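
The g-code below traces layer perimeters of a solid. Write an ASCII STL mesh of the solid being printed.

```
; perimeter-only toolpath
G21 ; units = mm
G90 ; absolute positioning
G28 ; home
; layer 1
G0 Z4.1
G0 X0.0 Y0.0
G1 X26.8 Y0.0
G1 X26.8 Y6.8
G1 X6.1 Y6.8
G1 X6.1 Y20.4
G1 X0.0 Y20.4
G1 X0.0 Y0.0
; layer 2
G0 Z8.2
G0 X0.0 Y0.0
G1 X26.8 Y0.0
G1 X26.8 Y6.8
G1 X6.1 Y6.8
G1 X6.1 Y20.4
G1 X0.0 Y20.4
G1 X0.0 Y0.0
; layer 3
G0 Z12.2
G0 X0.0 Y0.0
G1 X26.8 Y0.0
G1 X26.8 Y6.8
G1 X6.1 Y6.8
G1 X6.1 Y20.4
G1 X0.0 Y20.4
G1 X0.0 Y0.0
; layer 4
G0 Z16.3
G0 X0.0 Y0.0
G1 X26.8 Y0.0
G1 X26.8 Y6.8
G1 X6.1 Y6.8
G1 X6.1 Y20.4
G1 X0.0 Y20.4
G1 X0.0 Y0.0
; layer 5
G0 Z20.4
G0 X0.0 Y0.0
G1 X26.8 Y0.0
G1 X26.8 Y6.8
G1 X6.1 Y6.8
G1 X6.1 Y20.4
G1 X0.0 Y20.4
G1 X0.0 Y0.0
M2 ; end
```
solid part
  facet normal 0.0000 0.0000 -1.0000
    outer loop
      vertex 26.8 6.8 0.0
      vertex 26.8 0.0 0.0
      vertex 0.0 0.0 0.0
    endloop
  endfacet
  facet normal 0.0000 0.0000 -1.0000
    outer loop
      vertex 6.1 6.8 0.0
      vertex 26.8 6.8 0.0
      vertex 0.0 0.0 0.0
    endloop
  endfacet
  facet normal 0.0000 0.0000 -1.0000
    outer loop
      vertex 6.1 20.4 0.0
      vertex 6.1 6.8 0.0
      vertex 0.0 0.0 0.0
    endloop
  endfacet
  facet normal 0.0000 0.0000 -1.0000
    outer loop
      vertex 0.0 20.4 0.0
      vertex 6.1 20.4 0.0
      vertex 0.0 0.0 0.0
    endloop
  endfacet
  facet normal 0.0000 0.0000 1.0000
    outer loop
      vertex 0.0 0.0 20.4
      vertex 26.8 0.0 20.4
      vertex 26.8 6.8 20.4
    endloop
  endfacet
  facet normal 0.0000 0.0000 1.0000
    outer loop
      vertex 0.0 0.0 20.4
      vertex 26.8 6.8 20.4
      vertex 6.1 6.8 20.4
    endloop
  endfacet
  facet normal 0.0000 0.0000 1.0000
    outer loop
      vertex 0.0 0.0 20.4
      vertex 6.1 6.8 20.4
      vertex 6.1 20.4 20.4
    endloop
  endfacet
  facet normal 0.0000 0.0000 1.0000
    outer loop
      vertex 0.0 0.0 20.4
      vertex 6.1 20.4 20.4
      vertex 0.0 20.4 20.4
    endloop
  endfacet
  facet normal 0.0000 -1.0000 0.0000
    outer loop
      vertex 0.0 0.0 0.0
      vertex 26.8 0.0 0.0
      vertex 26.8 0.0 20.4
    endloop
  endfacet
  facet normal 0.0000 -1.0000 0.0000
    outer loop
      vertex 0.0 0.0 0.0
      vertex 26.8 0.0 20.4
      vertex 0.0 0.0 20.4
    endloop
  endfacet
  facet normal 1.0000 0.0000 0.0000
    outer loop
      vertex 26.8 0.0 0.0
      vertex 26.8 6.8 0.0
      vertex 26.8 6.8 20.4
    endloop
  endfacet
  facet normal 1.0000 0.0000 0.0000
    outer loop
      vertex 26.8 0.0 0.0
      vertex 26.8 6.8 20.4
      vertex 26.8 0.0 20.4
    endloop
  endfacet
  facet normal 0.0000 1.0000 0.0000
    outer loop
      vertex 26.8 6.8 0.0
      vertex 6.1 6.8 0.0
      vertex 6.1 6.8 20.4
    endloop
  endfacet
  facet normal 0.0000 1.0000 0.0000
    outer loop
      vertex 26.8 6.8 0.0
      vertex 6.1 6.8 20.4
      vertex 26.8 6.8 20.4
    endloop
  endfacet
  facet normal 1.0000 0.0000 0.0000
    outer loop
      vertex 6.1 6.8 0.0
      vertex 6.1 20.4 0.0
      vertex 6.1 20.4 20.4
    endloop
  endfacet
  facet normal 1.0000 0.0000 0.0000
    outer loop
      vertex 6.1 6.8 0.0
      vertex 6.1 20.4 20.4
      vertex 6.1 6.8 20.4
    endloop
  endfacet
  facet normal 0.0000 1.0000 0.0000
    outer loop
      vertex 6.1 20.4 0.0
      vertex 0.0 20.4 0.0
      vertex 0.0 20.4 20.4
    endloop
  endfacet
  facet normal 0.0000 1.0000 0.0000
    outer loop
      vertex 6.1 20.4 0.0
      vertex 0.0 20.4 20.4
      vertex 6.1 20.4 20.4
    endloop
  endfacet
  facet normal -1.0000 0.0000 0.0000
    outer loop
      vertex 0.0 20.4 0.0
      vertex 0.0 0.0 0.0
      vertex 0.0 0.0 20.4
    endloop
  endfacet
  facet normal -1.0000 0.0000 0.0000
    outer loop
      vertex 0.0 20.4 0.0
      vertex 0.0 0.0 20.4
      vertex 0.0 20.4 20.4
    endloop
  endfacet
endsolid part

The G0 Z moves step by Δz≈4.1 mm. Every layer's G1 loop is the same polygon, so the solid is a straight extrusion of it from z=0 to z≈20.4. Closing with flat bottom and top caps and triangulating gives 20 facets — an L-shaped prism: outer 26.8 × 20.4 mm, arm thicknesses ≈ 6.8 mm (horizontal) and 6.1 mm (vertical), extruded 20.4 mm in z.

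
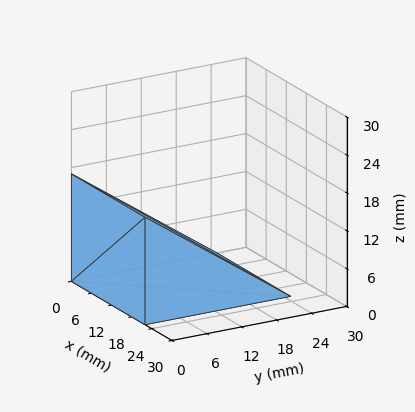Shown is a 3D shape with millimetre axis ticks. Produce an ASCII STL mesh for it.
Reading the render: the shape is a wedge (ramp): 22 × 25 mm base, rising to 17 mm along the y=0 edge and sloping linearly to z=0 at y=25 (dimensions read to the nearest mm from the axis ticks). For the STL, each face is triangulated and given an outward normal.

solid part
  facet normal 0.0000 0.0000 -1.0000
    outer loop
      vertex 22.00 25.00 0.00
      vertex 22.00 0.00 0.00
      vertex 0.00 0.00 0.00
    endloop
  endfacet
  facet normal 0.0000 0.0000 -1.0000
    outer loop
      vertex 0.00 25.00 0.00
      vertex 22.00 25.00 0.00
      vertex 0.00 0.00 0.00
    endloop
  endfacet
  facet normal 0.0000 -1.0000 0.0000
    outer loop
      vertex 0.00 0.00 0.00
      vertex 22.00 0.00 0.00
      vertex 22.00 0.00 17.00
    endloop
  endfacet
  facet normal 0.0000 -1.0000 0.0000
    outer loop
      vertex 0.00 0.00 0.00
      vertex 22.00 0.00 17.00
      vertex 0.00 0.00 17.00
    endloop
  endfacet
  facet normal 0.0000 0.5623 0.8269
    outer loop
      vertex 0.00 0.00 17.00
      vertex 22.00 0.00 17.00
      vertex 22.00 25.00 0.00
    endloop
  endfacet
  facet normal 0.0000 0.5623 0.8269
    outer loop
      vertex 0.00 0.00 17.00
      vertex 22.00 25.00 0.00
      vertex 0.00 25.00 0.00
    endloop
  endfacet
  facet normal -1.0000 0.0000 0.0000
    outer loop
      vertex 0.00 0.00 17.00
      vertex 0.00 25.00 0.00
      vertex 0.00 0.00 0.00
    endloop
  endfacet
  facet normal 1.0000 0.0000 0.0000
    outer loop
      vertex 22.00 0.00 0.00
      vertex 22.00 25.00 0.00
      vertex 22.00 0.00 17.00
    endloop
  endfacet
endsolid part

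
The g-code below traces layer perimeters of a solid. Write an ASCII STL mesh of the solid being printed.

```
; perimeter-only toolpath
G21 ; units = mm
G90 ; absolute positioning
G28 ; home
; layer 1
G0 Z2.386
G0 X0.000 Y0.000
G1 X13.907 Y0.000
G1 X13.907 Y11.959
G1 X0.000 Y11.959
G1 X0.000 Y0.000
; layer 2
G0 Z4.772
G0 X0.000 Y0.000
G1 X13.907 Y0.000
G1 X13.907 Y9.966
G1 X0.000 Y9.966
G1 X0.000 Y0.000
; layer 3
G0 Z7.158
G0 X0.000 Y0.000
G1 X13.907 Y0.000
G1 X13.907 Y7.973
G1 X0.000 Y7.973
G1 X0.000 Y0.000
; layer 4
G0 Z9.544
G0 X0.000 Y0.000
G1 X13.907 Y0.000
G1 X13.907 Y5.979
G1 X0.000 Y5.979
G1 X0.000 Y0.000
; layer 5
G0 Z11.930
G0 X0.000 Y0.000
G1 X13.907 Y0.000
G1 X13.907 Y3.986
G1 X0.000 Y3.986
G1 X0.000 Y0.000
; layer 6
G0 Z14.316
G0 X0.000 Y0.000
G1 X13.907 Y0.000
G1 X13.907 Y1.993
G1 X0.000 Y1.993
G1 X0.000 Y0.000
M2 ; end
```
solid part
  facet normal 0.0000 0.0000 -1.0000
    outer loop
      vertex 13.907 13.952 0.000
      vertex 13.907 0.000 0.000
      vertex 0.000 0.000 0.000
    endloop
  endfacet
  facet normal 0.0000 0.0000 -1.0000
    outer loop
      vertex 0.000 13.952 0.000
      vertex 13.907 13.952 0.000
      vertex 0.000 0.000 0.000
    endloop
  endfacet
  facet normal 0.0000 -1.0000 0.0000
    outer loop
      vertex 0.000 0.000 0.000
      vertex 13.907 0.000 0.000
      vertex 13.907 0.000 16.702
    endloop
  endfacet
  facet normal 0.0000 -1.0000 0.0000
    outer loop
      vertex 0.000 0.000 0.000
      vertex 13.907 0.000 16.702
      vertex 0.000 0.000 16.702
    endloop
  endfacet
  facet normal 0.0000 0.7675 0.6411
    outer loop
      vertex 0.000 0.000 16.702
      vertex 13.907 0.000 16.702
      vertex 13.907 13.952 0.000
    endloop
  endfacet
  facet normal 0.0000 0.7675 0.6411
    outer loop
      vertex 0.000 0.000 16.702
      vertex 13.907 13.952 0.000
      vertex 0.000 13.952 0.000
    endloop
  endfacet
  facet normal -1.0000 0.0000 0.0000
    outer loop
      vertex 0.000 0.000 16.702
      vertex 0.000 13.952 0.000
      vertex 0.000 0.000 0.000
    endloop
  endfacet
  facet normal 1.0000 0.0000 0.0000
    outer loop
      vertex 13.907 0.000 0.000
      vertex 13.907 13.952 0.000
      vertex 13.907 0.000 16.702
    endloop
  endfacet
endsolid part

The G0 Z moves step by Δz≈2.386 mm. The G1 loops shrink linearly with z, so the solid tapers from its base footprint up to z≈16.7. Closing with a flat bottom cap and the tapered top and triangulating gives 8 facets — a wedge (ramp): 13.9 × 14 mm base, rising to 16.7 mm along the y=0 edge and sloping linearly to z=0 at y=14.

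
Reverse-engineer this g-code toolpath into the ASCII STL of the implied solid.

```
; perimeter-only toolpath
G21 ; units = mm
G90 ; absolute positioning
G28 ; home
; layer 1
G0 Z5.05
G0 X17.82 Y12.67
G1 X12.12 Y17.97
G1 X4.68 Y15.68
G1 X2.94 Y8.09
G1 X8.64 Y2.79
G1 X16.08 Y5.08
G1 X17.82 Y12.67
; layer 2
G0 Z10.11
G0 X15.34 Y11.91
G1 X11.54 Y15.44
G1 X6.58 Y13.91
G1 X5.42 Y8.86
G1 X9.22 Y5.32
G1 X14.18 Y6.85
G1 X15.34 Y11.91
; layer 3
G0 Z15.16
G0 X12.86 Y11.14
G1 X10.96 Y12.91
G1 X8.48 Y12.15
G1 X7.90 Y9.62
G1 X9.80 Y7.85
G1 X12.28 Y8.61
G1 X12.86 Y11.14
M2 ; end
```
solid part
  facet normal 0.0000 0.0000 -1.0000
    outer loop
      vertex 2.78 17.45 0.00
      vertex 12.70 20.50 0.00
      vertex 20.30 13.43 0.00
    endloop
  endfacet
  facet normal 0.0000 0.0000 -1.0000
    outer loop
      vertex 0.46 7.33 0.00
      vertex 2.78 17.45 0.00
      vertex 20.30 13.43 0.00
    endloop
  endfacet
  facet normal 0.0000 0.0000 -1.0000
    outer loop
      vertex 8.06 0.26 0.00
      vertex 0.46 7.33 0.00
      vertex 20.30 13.43 0.00
    endloop
  endfacet
  facet normal 0.0000 0.0000 -1.0000
    outer loop
      vertex 17.98 3.31 0.00
      vertex 8.06 0.26 0.00
      vertex 20.30 13.43 0.00
    endloop
  endfacet
  facet normal 0.6223 0.6690 0.4064
    outer loop
      vertex 20.30 13.43 0.00
      vertex 12.70 20.50 0.00
      vertex 10.38 10.38 20.21
    endloop
  endfacet
  facet normal -0.2685 0.8733 0.4065
    outer loop
      vertex 12.70 20.50 0.00
      vertex 2.78 17.45 0.00
      vertex 10.38 10.38 20.21
    endloop
  endfacet
  facet normal -0.8906 0.2042 0.4063
    outer loop
      vertex 2.78 17.45 0.00
      vertex 0.46 7.33 0.00
      vertex 10.38 10.38 20.21
    endloop
  endfacet
  facet normal -0.6223 -0.6690 0.4064
    outer loop
      vertex 0.46 7.33 0.00
      vertex 8.06 0.26 0.00
      vertex 10.38 10.38 20.21
    endloop
  endfacet
  facet normal 0.2685 -0.8733 0.4065
    outer loop
      vertex 8.06 0.26 0.00
      vertex 17.98 3.31 0.00
      vertex 10.38 10.38 20.21
    endloop
  endfacet
  facet normal 0.8906 -0.2042 0.4063
    outer loop
      vertex 17.98 3.31 0.00
      vertex 20.30 13.43 0.00
      vertex 10.38 10.38 20.21
    endloop
  endfacet
endsolid part

The G0 Z moves step by Δz≈5.05 mm. The G1 loops shrink linearly with z, so the solid tapers from its base footprint up to z≈20.2. Closing with a flat bottom cap and the tapered top and triangulating gives 10 facets — a regular 6-sided pyramid, base circumscribed radius ≈ 10.4 mm, apex at z ≈ 20.2 mm.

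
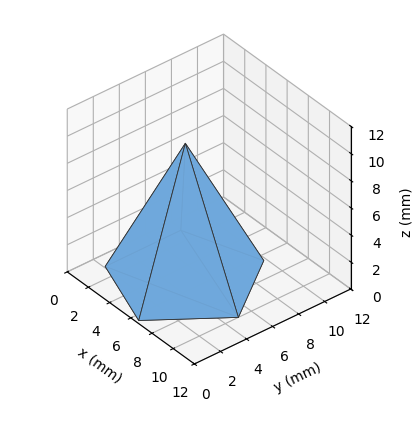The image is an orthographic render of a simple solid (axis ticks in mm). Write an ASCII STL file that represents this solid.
Reading the render: the shape is a regular 5-sided pyramid, base circumscribed radius ≈ 5 mm, apex at z ≈ 10 mm (dimensions read to the nearest mm from the axis ticks). For the STL, each face is triangulated and given an outward normal.

solid part
  facet normal 0.0000 0.0000 -1.0000
    outer loop
      vertex 1.0 7.9 0.0
      vertex 6.5 9.8 0.0
      vertex 10.0 5.0 0.0
    endloop
  endfacet
  facet normal 0.0000 0.0000 -1.0000
    outer loop
      vertex 1.0 2.1 0.0
      vertex 1.0 7.9 0.0
      vertex 10.0 5.0 0.0
    endloop
  endfacet
  facet normal 0.0000 0.0000 -1.0000
    outer loop
      vertex 6.5 0.2 0.0
      vertex 1.0 2.1 0.0
      vertex 10.0 5.0 0.0
    endloop
  endfacet
  facet normal 0.7492 0.5463 0.3746
    outer loop
      vertex 10.0 5.0 0.0
      vertex 6.5 9.8 0.0
      vertex 5.0 5.0 10.0
    endloop
  endfacet
  facet normal -0.3027 0.8762 0.3752
    outer loop
      vertex 6.5 9.8 0.0
      vertex 1.0 7.9 0.0
      vertex 5.0 5.0 10.0
    endloop
  endfacet
  facet normal -0.9285 0.0000 0.3714
    outer loop
      vertex 1.0 7.9 0.0
      vertex 1.0 2.1 0.0
      vertex 5.0 5.0 10.0
    endloop
  endfacet
  facet normal -0.3027 -0.8762 0.3752
    outer loop
      vertex 1.0 2.1 0.0
      vertex 6.5 0.2 0.0
      vertex 5.0 5.0 10.0
    endloop
  endfacet
  facet normal 0.7492 -0.5463 0.3746
    outer loop
      vertex 6.5 0.2 0.0
      vertex 10.0 5.0 0.0
      vertex 5.0 5.0 10.0
    endloop
  endfacet
endsolid part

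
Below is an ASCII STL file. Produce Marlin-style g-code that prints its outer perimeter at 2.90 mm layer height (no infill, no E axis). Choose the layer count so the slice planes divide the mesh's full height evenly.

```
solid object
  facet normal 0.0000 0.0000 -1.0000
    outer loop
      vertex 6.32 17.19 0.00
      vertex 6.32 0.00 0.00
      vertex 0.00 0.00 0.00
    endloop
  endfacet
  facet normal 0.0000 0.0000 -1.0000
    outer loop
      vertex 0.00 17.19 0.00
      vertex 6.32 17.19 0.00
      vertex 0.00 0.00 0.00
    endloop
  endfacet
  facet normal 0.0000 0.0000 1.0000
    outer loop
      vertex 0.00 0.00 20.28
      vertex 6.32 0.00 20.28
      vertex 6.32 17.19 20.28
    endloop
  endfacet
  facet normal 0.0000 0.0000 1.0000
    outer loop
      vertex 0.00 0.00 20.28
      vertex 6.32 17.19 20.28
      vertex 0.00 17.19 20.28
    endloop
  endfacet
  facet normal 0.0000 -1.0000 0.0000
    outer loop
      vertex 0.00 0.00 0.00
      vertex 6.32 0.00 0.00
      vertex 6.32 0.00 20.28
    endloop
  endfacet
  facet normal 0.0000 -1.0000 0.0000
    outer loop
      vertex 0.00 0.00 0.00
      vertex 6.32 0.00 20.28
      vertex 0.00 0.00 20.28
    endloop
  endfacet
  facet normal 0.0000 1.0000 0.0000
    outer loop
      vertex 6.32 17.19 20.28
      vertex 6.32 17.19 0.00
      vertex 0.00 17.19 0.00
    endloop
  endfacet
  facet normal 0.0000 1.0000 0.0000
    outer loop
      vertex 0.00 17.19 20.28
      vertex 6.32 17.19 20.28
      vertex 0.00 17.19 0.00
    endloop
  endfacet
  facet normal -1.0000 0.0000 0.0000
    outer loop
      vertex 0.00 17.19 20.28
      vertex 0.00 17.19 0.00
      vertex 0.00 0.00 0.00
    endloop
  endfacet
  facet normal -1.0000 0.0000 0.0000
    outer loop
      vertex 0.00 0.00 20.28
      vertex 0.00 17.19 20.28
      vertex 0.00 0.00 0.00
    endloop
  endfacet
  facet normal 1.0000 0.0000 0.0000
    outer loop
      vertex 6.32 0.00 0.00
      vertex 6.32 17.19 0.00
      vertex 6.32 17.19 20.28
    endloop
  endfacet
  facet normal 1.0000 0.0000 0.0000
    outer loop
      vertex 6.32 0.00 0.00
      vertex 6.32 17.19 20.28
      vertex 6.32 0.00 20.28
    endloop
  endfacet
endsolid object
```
; perimeter-only toolpath
G21 ; units = mm
G90 ; absolute positioning
G28 ; home
; layer 1
G0 Z2.90
G0 X0.00 Y0.00
G1 X6.32 Y0.00
G1 X6.32 Y17.19
G1 X0.00 Y17.19
G1 X0.00 Y0.00
; layer 2
G0 Z5.79
G0 X0.00 Y0.00
G1 X6.32 Y0.00
G1 X6.32 Y17.19
G1 X0.00 Y17.19
G1 X0.00 Y0.00
; layer 3
G0 Z8.69
G0 X0.00 Y0.00
G1 X6.32 Y0.00
G1 X6.32 Y17.19
G1 X0.00 Y17.19
G1 X0.00 Y0.00
; layer 4
G0 Z11.59
G0 X0.00 Y0.00
G1 X6.32 Y0.00
G1 X6.32 Y17.19
G1 X0.00 Y17.19
G1 X0.00 Y0.00
; layer 5
G0 Z14.49
G0 X0.00 Y0.00
G1 X6.32 Y0.00
G1 X6.32 Y17.19
G1 X0.00 Y17.19
G1 X0.00 Y0.00
; layer 6
G0 Z17.38
G0 X0.00 Y0.00
G1 X6.32 Y0.00
G1 X6.32 Y17.19
G1 X0.00 Y17.19
G1 X0.00 Y0.00
; layer 7
G0 Z20.28
G0 X0.00 Y0.00
G1 X6.32 Y0.00
G1 X6.32 Y17.19
G1 X0.00 Y17.19
G1 X0.00 Y0.00
M2 ; end

The solid is a rectangular box, roughly 6.32 × 17.2 mm footprint and 20.3 mm tall. Slicing at Δz = 2.90 mm — 7 equal slices spanning the solid's height, so layer i sits at z = i·h/7 — gives 7 non-empty perimeters. Each is a 4-segment closed polygon; G0 lifts to the layer z and rapids to the start vertex, then G1 traces the edges.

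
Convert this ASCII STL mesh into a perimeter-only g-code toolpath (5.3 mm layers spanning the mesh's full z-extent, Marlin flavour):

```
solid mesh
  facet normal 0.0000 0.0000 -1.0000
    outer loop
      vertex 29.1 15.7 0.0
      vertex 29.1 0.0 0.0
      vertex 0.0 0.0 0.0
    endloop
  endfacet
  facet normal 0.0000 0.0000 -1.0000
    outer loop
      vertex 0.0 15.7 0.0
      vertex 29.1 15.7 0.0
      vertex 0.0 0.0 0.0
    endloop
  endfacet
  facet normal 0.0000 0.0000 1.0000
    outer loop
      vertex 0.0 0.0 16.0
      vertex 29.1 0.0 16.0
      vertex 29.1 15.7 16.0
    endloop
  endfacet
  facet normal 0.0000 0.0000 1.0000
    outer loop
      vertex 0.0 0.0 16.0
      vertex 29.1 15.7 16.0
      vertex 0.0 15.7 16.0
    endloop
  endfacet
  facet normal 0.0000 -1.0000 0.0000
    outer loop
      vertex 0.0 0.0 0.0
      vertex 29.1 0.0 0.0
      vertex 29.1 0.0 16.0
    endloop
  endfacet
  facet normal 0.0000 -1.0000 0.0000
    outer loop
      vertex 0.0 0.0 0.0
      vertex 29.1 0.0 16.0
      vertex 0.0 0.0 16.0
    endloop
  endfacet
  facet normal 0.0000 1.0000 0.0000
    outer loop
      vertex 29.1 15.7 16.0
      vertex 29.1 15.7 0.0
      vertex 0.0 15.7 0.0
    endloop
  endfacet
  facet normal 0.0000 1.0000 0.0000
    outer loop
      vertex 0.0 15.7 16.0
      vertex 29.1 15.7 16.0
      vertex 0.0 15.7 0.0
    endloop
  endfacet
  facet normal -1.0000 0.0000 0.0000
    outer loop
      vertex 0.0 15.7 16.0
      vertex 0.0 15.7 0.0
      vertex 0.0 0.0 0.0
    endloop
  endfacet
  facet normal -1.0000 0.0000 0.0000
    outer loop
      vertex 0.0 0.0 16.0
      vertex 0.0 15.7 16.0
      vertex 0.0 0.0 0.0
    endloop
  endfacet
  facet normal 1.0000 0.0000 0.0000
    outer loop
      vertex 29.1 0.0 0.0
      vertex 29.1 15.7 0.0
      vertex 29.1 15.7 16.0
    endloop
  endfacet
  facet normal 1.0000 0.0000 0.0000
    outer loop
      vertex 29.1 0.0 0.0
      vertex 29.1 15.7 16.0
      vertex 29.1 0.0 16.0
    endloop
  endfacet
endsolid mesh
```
; perimeter-only toolpath
G21 ; units = mm
G90 ; absolute positioning
G28 ; home
; layer 1
G0 Z5.3
G0 X0.0 Y0.0
G1 X29.1 Y0.0
G1 X29.1 Y15.7
G1 X0.0 Y15.7
G1 X0.0 Y0.0
; layer 2
G0 Z10.7
G0 X0.0 Y0.0
G1 X29.1 Y0.0
G1 X29.1 Y15.7
G1 X0.0 Y15.7
G1 X0.0 Y0.0
; layer 3
G0 Z16.0
G0 X0.0 Y0.0
G1 X29.1 Y0.0
G1 X29.1 Y15.7
G1 X0.0 Y15.7
G1 X0.0 Y0.0
M2 ; end

The solid is a rectangular box, roughly 29.1 × 15.7 mm footprint and 16 mm tall. Slicing at Δz = 5.3 mm — 3 equal slices spanning the solid's height, so layer i sits at z = i·h/3 — gives 3 non-empty perimeters. Each is a 4-segment closed polygon; G0 lifts to the layer z and rapids to the start vertex, then G1 traces the edges.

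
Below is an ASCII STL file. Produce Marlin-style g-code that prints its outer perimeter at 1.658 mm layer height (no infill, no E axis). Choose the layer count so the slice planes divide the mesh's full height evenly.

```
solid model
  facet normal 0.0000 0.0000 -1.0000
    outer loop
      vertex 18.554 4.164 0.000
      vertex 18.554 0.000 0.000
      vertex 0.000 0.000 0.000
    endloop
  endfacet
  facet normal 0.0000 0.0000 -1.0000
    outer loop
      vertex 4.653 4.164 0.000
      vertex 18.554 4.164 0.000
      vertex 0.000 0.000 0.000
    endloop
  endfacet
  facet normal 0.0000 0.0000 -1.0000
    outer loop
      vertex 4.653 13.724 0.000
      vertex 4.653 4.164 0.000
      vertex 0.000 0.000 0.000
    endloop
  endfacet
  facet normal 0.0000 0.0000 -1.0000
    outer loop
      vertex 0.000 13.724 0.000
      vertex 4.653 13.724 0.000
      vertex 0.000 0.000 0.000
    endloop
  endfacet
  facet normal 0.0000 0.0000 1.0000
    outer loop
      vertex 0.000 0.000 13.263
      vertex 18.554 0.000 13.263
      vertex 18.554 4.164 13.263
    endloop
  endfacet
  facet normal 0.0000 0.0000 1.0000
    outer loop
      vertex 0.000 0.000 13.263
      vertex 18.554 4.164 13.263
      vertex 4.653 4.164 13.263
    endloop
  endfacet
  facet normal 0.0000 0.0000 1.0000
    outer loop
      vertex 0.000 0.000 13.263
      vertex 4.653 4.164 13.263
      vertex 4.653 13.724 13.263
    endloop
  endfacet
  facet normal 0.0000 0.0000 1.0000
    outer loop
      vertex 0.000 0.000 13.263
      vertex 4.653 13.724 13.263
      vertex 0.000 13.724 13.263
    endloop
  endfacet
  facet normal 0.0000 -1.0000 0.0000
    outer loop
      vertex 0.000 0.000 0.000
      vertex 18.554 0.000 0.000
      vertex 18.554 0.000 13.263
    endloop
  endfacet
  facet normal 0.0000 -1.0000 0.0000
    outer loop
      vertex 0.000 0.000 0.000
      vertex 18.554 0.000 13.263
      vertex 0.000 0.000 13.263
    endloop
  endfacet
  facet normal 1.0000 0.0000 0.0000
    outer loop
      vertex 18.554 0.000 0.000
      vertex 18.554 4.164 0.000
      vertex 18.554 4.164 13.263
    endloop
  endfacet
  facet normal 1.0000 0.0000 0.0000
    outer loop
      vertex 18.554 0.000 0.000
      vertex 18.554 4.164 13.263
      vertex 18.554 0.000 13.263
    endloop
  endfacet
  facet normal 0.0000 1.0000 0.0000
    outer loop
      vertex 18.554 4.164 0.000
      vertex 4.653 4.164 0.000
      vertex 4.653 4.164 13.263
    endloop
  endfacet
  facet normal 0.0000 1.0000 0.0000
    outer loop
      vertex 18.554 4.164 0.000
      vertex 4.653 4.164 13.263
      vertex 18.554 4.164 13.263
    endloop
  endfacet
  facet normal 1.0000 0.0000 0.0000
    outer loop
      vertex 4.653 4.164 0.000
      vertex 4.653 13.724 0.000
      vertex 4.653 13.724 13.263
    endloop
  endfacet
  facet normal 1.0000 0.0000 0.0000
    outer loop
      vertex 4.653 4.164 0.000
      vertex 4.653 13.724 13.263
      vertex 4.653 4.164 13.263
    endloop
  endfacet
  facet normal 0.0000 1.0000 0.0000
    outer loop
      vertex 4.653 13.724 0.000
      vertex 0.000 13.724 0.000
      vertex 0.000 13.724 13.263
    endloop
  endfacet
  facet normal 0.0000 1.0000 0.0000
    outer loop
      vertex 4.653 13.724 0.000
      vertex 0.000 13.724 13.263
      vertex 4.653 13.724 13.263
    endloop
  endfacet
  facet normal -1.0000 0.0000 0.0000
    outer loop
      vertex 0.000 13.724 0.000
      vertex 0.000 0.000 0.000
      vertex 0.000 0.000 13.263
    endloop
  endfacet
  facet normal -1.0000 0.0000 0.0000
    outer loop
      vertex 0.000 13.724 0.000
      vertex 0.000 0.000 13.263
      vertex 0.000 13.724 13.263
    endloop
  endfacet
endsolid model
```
; perimeter-only toolpath
G21 ; units = mm
G90 ; absolute positioning
G28 ; home
; layer 1
G0 Z1.658
G0 X0.000 Y0.000
G1 X18.554 Y0.000
G1 X18.554 Y4.164
G1 X4.653 Y4.164
G1 X4.653 Y13.724
G1 X0.000 Y13.724
G1 X0.000 Y0.000
; layer 2
G0 Z3.316
G0 X0.000 Y0.000
G1 X18.554 Y0.000
G1 X18.554 Y4.164
G1 X4.653 Y4.164
G1 X4.653 Y13.724
G1 X0.000 Y13.724
G1 X0.000 Y0.000
; layer 3
G0 Z4.974
G0 X0.000 Y0.000
G1 X18.554 Y0.000
G1 X18.554 Y4.164
G1 X4.653 Y4.164
G1 X4.653 Y13.724
G1 X0.000 Y13.724
G1 X0.000 Y0.000
; layer 4
G0 Z6.631
G0 X0.000 Y0.000
G1 X18.554 Y0.000
G1 X18.554 Y4.164
G1 X4.653 Y4.164
G1 X4.653 Y13.724
G1 X0.000 Y13.724
G1 X0.000 Y0.000
; layer 5
G0 Z8.289
G0 X0.000 Y0.000
G1 X18.554 Y0.000
G1 X18.554 Y4.164
G1 X4.653 Y4.164
G1 X4.653 Y13.724
G1 X0.000 Y13.724
G1 X0.000 Y0.000
; layer 6
G0 Z9.947
G0 X0.000 Y0.000
G1 X18.554 Y0.000
G1 X18.554 Y4.164
G1 X4.653 Y4.164
G1 X4.653 Y13.724
G1 X0.000 Y13.724
G1 X0.000 Y0.000
; layer 7
G0 Z11.605
G0 X0.000 Y0.000
G1 X18.554 Y0.000
G1 X18.554 Y4.164
G1 X4.653 Y4.164
G1 X4.653 Y13.724
G1 X0.000 Y13.724
G1 X0.000 Y0.000
; layer 8
G0 Z13.263
G0 X0.000 Y0.000
G1 X18.554 Y0.000
G1 X18.554 Y4.164
G1 X4.653 Y4.164
G1 X4.653 Y13.724
G1 X0.000 Y13.724
G1 X0.000 Y0.000
M2 ; end

The solid is an L-shaped prism: outer 18.6 × 13.7 mm, arm thicknesses ≈ 4.16 mm (horizontal) and 4.65 mm (vertical), extruded 13.3 mm in z. Slicing at Δz = 1.658 mm — 8 equal slices spanning the solid's height, so layer i sits at z = i·h/8 — gives 8 non-empty perimeters. Each is a 6-segment closed polygon; G0 lifts to the layer z and rapids to the start vertex, then G1 traces the edges.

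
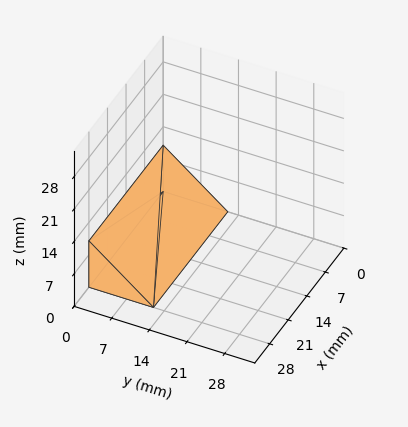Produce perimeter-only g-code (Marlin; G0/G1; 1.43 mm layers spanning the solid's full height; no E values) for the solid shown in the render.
Reading the render: the shape is a wedge (ramp): 28 × 12 mm base, rising to 10 mm along the y=0 edge and sloping linearly to z=0 at y=12 (dimensions read to the nearest mm from the axis ticks). For the g-code, the solid's height is divided into equal slices at the stated Δz and each level perimeter traced with G1 moves after a G0 lift.

; perimeter-only toolpath
G21 ; units = mm
G90 ; absolute positioning
G28 ; home
; layer 1
G0 Z1.43
G0 X0.00 Y0.00
G1 X28.00 Y0.00
G1 X28.00 Y10.29
G1 X0.00 Y10.29
G1 X0.00 Y0.00
; layer 2
G0 Z2.86
G0 X0.00 Y0.00
G1 X28.00 Y0.00
G1 X28.00 Y8.57
G1 X0.00 Y8.57
G1 X0.00 Y0.00
; layer 3
G0 Z4.29
G0 X0.00 Y0.00
G1 X28.00 Y0.00
G1 X28.00 Y6.86
G1 X0.00 Y6.86
G1 X0.00 Y0.00
; layer 4
G0 Z5.71
G0 X0.00 Y0.00
G1 X28.00 Y0.00
G1 X28.00 Y5.14
G1 X0.00 Y5.14
G1 X0.00 Y0.00
; layer 5
G0 Z7.14
G0 X0.00 Y0.00
G1 X28.00 Y0.00
G1 X28.00 Y3.43
G1 X0.00 Y3.43
G1 X0.00 Y0.00
; layer 6
G0 Z8.57
G0 X0.00 Y0.00
G1 X28.00 Y0.00
G1 X28.00 Y1.71
G1 X0.00 Y1.71
G1 X0.00 Y0.00
M2 ; end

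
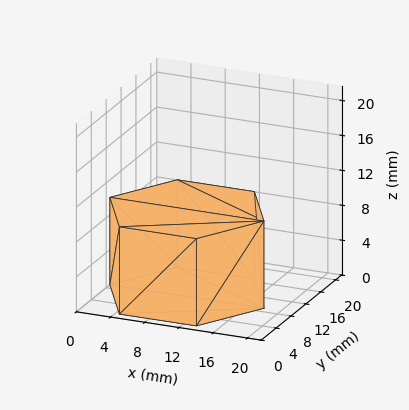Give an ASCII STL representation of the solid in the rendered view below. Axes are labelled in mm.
Reading the render: the shape is a regular 6-sided prism (a cylinder approximated with 6 flat sides), circumscribed radius ≈ 9 mm, height ≈ 10 mm (dimensions read to the nearest mm from the axis ticks). For the STL, each face is triangulated and given an outward normal.

solid part
  facet normal 0.0000 0.0000 -1.0000
    outer loop
      vertex 4.50 16.79 0.00
      vertex 13.50 16.79 0.00
      vertex 18.00 9.00 0.00
    endloop
  endfacet
  facet normal 0.0000 0.0000 -1.0000
    outer loop
      vertex 0.00 9.00 0.00
      vertex 4.50 16.79 0.00
      vertex 18.00 9.00 0.00
    endloop
  endfacet
  facet normal 0.0000 0.0000 -1.0000
    outer loop
      vertex 4.50 1.21 0.00
      vertex 0.00 9.00 0.00
      vertex 18.00 9.00 0.00
    endloop
  endfacet
  facet normal 0.0000 0.0000 -1.0000
    outer loop
      vertex 13.50 1.21 0.00
      vertex 4.50 1.21 0.00
      vertex 18.00 9.00 0.00
    endloop
  endfacet
  facet normal 0.0000 0.0000 1.0000
    outer loop
      vertex 18.00 9.00 10.00
      vertex 13.50 16.79 10.00
      vertex 4.50 16.79 10.00
    endloop
  endfacet
  facet normal 0.0000 0.0000 1.0000
    outer loop
      vertex 18.00 9.00 10.00
      vertex 4.50 16.79 10.00
      vertex 0.00 9.00 10.00
    endloop
  endfacet
  facet normal 0.0000 0.0000 1.0000
    outer loop
      vertex 18.00 9.00 10.00
      vertex 0.00 9.00 10.00
      vertex 4.50 1.21 10.00
    endloop
  endfacet
  facet normal 0.0000 0.0000 1.0000
    outer loop
      vertex 18.00 9.00 10.00
      vertex 4.50 1.21 10.00
      vertex 13.50 1.21 10.00
    endloop
  endfacet
  facet normal 0.8659 0.5002 0.0000
    outer loop
      vertex 18.00 9.00 0.00
      vertex 13.50 16.79 0.00
      vertex 13.50 16.79 10.00
    endloop
  endfacet
  facet normal 0.8659 0.5002 0.0000
    outer loop
      vertex 18.00 9.00 0.00
      vertex 13.50 16.79 10.00
      vertex 18.00 9.00 10.00
    endloop
  endfacet
  facet normal 0.0000 1.0000 0.0000
    outer loop
      vertex 13.50 16.79 0.00
      vertex 4.50 16.79 0.00
      vertex 4.50 16.79 10.00
    endloop
  endfacet
  facet normal 0.0000 1.0000 0.0000
    outer loop
      vertex 13.50 16.79 0.00
      vertex 4.50 16.79 10.00
      vertex 13.50 16.79 10.00
    endloop
  endfacet
  facet normal -0.8659 0.5002 0.0000
    outer loop
      vertex 4.50 16.79 0.00
      vertex 0.00 9.00 0.00
      vertex 0.00 9.00 10.00
    endloop
  endfacet
  facet normal -0.8659 0.5002 0.0000
    outer loop
      vertex 4.50 16.79 0.00
      vertex 0.00 9.00 10.00
      vertex 4.50 16.79 10.00
    endloop
  endfacet
  facet normal -0.8659 -0.5002 0.0000
    outer loop
      vertex 0.00 9.00 0.00
      vertex 4.50 1.21 0.00
      vertex 4.50 1.21 10.00
    endloop
  endfacet
  facet normal -0.8659 -0.5002 0.0000
    outer loop
      vertex 0.00 9.00 0.00
      vertex 4.50 1.21 10.00
      vertex 0.00 9.00 10.00
    endloop
  endfacet
  facet normal 0.0000 -1.0000 0.0000
    outer loop
      vertex 4.50 1.21 0.00
      vertex 13.50 1.21 0.00
      vertex 13.50 1.21 10.00
    endloop
  endfacet
  facet normal 0.0000 -1.0000 0.0000
    outer loop
      vertex 4.50 1.21 0.00
      vertex 13.50 1.21 10.00
      vertex 4.50 1.21 10.00
    endloop
  endfacet
  facet normal 0.8659 -0.5002 0.0000
    outer loop
      vertex 13.50 1.21 0.00
      vertex 18.00 9.00 0.00
      vertex 18.00 9.00 10.00
    endloop
  endfacet
  facet normal 0.8659 -0.5002 0.0000
    outer loop
      vertex 13.50 1.21 0.00
      vertex 18.00 9.00 10.00
      vertex 13.50 1.21 10.00
    endloop
  endfacet
endsolid part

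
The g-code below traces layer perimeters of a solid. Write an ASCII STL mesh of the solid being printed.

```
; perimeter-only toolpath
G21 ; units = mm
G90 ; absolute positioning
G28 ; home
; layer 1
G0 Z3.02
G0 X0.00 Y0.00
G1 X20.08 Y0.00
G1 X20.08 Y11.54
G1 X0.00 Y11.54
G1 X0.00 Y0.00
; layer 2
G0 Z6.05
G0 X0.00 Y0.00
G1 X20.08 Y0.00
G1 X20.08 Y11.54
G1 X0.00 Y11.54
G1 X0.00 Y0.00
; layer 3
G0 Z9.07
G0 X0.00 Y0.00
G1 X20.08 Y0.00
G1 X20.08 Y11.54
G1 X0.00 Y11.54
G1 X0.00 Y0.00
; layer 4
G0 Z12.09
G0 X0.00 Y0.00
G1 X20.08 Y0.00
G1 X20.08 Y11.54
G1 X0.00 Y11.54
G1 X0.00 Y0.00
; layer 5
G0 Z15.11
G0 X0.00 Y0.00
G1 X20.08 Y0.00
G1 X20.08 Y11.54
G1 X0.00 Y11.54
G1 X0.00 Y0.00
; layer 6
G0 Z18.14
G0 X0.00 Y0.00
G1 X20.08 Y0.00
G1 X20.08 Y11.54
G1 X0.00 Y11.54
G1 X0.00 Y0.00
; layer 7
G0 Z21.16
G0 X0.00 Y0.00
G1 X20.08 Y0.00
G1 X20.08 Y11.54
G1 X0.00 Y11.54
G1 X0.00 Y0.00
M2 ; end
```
solid part
  facet normal 0.0000 0.0000 -1.0000
    outer loop
      vertex 20.08 11.54 0.00
      vertex 20.08 0.00 0.00
      vertex 0.00 0.00 0.00
    endloop
  endfacet
  facet normal 0.0000 0.0000 -1.0000
    outer loop
      vertex 0.00 11.54 0.00
      vertex 20.08 11.54 0.00
      vertex 0.00 0.00 0.00
    endloop
  endfacet
  facet normal 0.0000 0.0000 1.0000
    outer loop
      vertex 0.00 0.00 21.16
      vertex 20.08 0.00 21.16
      vertex 20.08 11.54 21.16
    endloop
  endfacet
  facet normal 0.0000 0.0000 1.0000
    outer loop
      vertex 0.00 0.00 21.16
      vertex 20.08 11.54 21.16
      vertex 0.00 11.54 21.16
    endloop
  endfacet
  facet normal 0.0000 -1.0000 0.0000
    outer loop
      vertex 0.00 0.00 0.00
      vertex 20.08 0.00 0.00
      vertex 20.08 0.00 21.16
    endloop
  endfacet
  facet normal 0.0000 -1.0000 0.0000
    outer loop
      vertex 0.00 0.00 0.00
      vertex 20.08 0.00 21.16
      vertex 0.00 0.00 21.16
    endloop
  endfacet
  facet normal 0.0000 1.0000 0.0000
    outer loop
      vertex 20.08 11.54 21.16
      vertex 20.08 11.54 0.00
      vertex 0.00 11.54 0.00
    endloop
  endfacet
  facet normal 0.0000 1.0000 0.0000
    outer loop
      vertex 0.00 11.54 21.16
      vertex 20.08 11.54 21.16
      vertex 0.00 11.54 0.00
    endloop
  endfacet
  facet normal -1.0000 0.0000 0.0000
    outer loop
      vertex 0.00 11.54 21.16
      vertex 0.00 11.54 0.00
      vertex 0.00 0.00 0.00
    endloop
  endfacet
  facet normal -1.0000 0.0000 0.0000
    outer loop
      vertex 0.00 0.00 21.16
      vertex 0.00 11.54 21.16
      vertex 0.00 0.00 0.00
    endloop
  endfacet
  facet normal 1.0000 0.0000 0.0000
    outer loop
      vertex 20.08 0.00 0.00
      vertex 20.08 11.54 0.00
      vertex 20.08 11.54 21.16
    endloop
  endfacet
  facet normal 1.0000 0.0000 0.0000
    outer loop
      vertex 20.08 0.00 0.00
      vertex 20.08 11.54 21.16
      vertex 20.08 0.00 21.16
    endloop
  endfacet
endsolid part

The G0 Z moves step by Δz≈3.02 mm. Every layer's G1 loop is the same polygon, so the solid is a straight extrusion of it from z=0 to z≈21.2. Closing with flat bottom and top caps and triangulating gives 12 facets — a rectangular box, roughly 20.1 × 11.5 mm footprint and 21.2 mm tall.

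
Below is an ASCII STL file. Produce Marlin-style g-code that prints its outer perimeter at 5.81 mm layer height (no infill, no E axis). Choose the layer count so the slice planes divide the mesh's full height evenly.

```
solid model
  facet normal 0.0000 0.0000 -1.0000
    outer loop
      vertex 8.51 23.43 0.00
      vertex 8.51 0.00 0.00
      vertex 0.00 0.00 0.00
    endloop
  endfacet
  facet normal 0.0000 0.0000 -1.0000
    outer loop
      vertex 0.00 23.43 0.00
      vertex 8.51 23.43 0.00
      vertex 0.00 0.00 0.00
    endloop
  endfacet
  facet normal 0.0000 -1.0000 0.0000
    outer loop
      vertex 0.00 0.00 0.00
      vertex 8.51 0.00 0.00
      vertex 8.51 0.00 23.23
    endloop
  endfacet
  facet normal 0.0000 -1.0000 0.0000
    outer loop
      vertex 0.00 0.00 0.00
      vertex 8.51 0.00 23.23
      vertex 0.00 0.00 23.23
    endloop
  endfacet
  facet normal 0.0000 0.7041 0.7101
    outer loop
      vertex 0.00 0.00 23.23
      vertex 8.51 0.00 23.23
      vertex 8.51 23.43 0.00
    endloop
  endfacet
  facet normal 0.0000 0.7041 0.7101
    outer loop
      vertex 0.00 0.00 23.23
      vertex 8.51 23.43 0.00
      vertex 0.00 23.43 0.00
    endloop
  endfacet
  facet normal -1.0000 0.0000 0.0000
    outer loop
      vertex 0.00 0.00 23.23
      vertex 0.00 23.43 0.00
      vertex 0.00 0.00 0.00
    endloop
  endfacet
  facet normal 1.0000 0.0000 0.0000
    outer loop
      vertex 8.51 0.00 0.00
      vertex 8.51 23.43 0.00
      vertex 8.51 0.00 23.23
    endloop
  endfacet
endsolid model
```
; perimeter-only toolpath
G21 ; units = mm
G90 ; absolute positioning
G28 ; home
; layer 1
G0 Z5.81
G0 X0.00 Y0.00
G1 X8.51 Y0.00
G1 X8.51 Y17.57
G1 X0.00 Y17.57
G1 X0.00 Y0.00
; layer 2
G0 Z11.62
G0 X0.00 Y0.00
G1 X8.51 Y0.00
G1 X8.51 Y11.71
G1 X0.00 Y11.71
G1 X0.00 Y0.00
; layer 3
G0 Z17.42
G0 X0.00 Y0.00
G1 X8.51 Y0.00
G1 X8.51 Y5.86
G1 X0.00 Y5.86
G1 X0.00 Y0.00
M2 ; end

The solid is a wedge (ramp): 8.51 × 23.4 mm base, rising to 23.2 mm along the y=0 edge and sloping linearly to z=0 at y=23.4. Slicing at Δz = 5.81 mm — 4 equal slices spanning the solid's height, so layer i sits at z = i·h/4 — gives 3 non-empty perimeters. Each is a 4-segment closed polygon; G0 lifts to the layer z and rapids to the start vertex, then G1 traces the edges. The cross-section shrinks linearly with z (the slice at the apex is degenerate and omitted).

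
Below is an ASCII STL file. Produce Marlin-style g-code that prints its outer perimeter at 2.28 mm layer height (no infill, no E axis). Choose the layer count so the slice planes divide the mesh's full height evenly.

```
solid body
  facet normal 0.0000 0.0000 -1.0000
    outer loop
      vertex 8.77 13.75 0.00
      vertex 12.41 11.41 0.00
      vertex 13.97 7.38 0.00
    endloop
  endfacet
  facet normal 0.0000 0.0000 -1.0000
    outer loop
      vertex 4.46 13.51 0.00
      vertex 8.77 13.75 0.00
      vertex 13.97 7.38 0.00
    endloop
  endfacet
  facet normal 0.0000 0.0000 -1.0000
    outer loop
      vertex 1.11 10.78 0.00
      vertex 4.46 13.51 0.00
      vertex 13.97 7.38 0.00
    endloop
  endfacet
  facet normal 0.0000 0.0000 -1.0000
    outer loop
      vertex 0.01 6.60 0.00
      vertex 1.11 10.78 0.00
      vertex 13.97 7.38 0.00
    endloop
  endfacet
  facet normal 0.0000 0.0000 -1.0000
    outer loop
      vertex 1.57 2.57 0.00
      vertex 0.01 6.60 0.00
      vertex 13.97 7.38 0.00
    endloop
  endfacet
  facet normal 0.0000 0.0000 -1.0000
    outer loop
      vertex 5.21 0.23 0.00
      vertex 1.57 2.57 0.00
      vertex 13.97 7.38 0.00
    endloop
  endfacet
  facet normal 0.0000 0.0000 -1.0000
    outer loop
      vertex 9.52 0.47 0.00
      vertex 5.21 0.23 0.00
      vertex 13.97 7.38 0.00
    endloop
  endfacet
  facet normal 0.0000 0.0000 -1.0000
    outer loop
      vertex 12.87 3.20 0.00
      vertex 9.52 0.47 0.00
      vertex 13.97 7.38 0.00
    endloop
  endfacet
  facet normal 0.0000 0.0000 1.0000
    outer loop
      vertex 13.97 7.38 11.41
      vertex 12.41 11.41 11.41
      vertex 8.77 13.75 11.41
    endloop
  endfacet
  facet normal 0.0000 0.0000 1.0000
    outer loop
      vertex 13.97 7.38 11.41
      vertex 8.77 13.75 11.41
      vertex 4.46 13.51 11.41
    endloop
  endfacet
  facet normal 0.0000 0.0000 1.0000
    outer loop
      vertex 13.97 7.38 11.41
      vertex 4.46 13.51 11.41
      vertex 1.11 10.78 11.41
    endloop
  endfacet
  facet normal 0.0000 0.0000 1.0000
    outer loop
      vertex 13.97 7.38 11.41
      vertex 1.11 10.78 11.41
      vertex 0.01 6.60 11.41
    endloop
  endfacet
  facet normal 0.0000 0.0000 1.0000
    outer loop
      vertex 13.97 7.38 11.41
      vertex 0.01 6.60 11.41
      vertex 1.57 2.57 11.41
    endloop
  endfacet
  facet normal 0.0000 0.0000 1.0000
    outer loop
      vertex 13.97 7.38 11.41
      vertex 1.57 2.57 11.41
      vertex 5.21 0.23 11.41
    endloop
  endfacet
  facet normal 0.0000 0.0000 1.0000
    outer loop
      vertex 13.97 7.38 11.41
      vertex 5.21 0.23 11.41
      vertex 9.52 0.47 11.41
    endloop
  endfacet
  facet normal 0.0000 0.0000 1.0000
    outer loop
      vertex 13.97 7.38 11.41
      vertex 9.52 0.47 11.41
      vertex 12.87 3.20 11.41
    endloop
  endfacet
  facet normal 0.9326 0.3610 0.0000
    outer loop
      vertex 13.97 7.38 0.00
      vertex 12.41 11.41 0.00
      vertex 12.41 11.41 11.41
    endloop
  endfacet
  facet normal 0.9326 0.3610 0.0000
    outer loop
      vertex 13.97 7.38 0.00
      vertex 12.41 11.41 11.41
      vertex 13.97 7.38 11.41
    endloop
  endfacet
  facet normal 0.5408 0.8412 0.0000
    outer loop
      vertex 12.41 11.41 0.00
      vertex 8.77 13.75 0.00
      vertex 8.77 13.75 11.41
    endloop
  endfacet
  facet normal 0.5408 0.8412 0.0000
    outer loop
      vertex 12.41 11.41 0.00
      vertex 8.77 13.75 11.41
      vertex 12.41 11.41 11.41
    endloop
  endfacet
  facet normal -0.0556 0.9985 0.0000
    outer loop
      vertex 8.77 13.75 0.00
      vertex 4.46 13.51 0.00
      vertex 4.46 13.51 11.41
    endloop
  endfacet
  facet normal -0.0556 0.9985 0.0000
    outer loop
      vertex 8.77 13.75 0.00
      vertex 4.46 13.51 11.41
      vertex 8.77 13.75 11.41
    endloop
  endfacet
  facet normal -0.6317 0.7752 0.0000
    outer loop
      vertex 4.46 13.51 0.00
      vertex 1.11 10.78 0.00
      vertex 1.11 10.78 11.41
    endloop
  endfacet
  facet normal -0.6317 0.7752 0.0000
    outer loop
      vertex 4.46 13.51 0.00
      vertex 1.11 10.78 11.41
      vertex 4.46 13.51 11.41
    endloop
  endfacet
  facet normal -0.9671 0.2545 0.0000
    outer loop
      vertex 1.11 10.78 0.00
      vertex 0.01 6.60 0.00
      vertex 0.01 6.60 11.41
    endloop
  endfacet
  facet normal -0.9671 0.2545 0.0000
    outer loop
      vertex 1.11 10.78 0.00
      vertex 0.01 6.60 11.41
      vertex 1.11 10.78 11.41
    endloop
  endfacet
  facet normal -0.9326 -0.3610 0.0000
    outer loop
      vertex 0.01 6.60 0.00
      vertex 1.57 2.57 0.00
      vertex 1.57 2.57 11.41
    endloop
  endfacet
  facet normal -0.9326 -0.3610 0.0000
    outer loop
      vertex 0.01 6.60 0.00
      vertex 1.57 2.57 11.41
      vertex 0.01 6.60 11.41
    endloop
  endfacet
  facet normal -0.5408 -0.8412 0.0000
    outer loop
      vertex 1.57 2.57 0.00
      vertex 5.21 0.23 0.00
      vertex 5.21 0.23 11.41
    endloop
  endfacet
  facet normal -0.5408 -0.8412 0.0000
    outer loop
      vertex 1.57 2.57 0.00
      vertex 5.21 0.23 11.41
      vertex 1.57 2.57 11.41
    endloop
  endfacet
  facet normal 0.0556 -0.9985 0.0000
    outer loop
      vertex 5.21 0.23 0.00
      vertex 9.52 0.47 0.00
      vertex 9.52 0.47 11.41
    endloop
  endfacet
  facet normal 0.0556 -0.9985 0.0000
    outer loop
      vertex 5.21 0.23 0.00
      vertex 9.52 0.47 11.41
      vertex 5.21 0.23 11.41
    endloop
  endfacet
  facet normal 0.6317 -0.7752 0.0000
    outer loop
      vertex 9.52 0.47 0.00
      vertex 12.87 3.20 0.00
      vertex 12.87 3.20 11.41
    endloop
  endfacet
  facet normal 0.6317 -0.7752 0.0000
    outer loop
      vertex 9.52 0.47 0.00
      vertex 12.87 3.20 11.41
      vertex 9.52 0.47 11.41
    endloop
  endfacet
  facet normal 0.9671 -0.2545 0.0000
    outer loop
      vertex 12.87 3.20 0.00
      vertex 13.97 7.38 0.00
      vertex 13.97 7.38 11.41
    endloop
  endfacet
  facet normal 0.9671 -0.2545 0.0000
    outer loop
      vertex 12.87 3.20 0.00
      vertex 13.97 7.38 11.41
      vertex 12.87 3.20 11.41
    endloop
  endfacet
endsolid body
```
; perimeter-only toolpath
G21 ; units = mm
G90 ; absolute positioning
G28 ; home
; layer 1
G0 Z2.28
G0 X13.97 Y7.38
G1 X12.41 Y11.41
G1 X8.77 Y13.75
G1 X4.46 Y13.51
G1 X1.11 Y10.78
G1 X0.01 Y6.60
G1 X1.57 Y2.57
G1 X5.21 Y0.23
G1 X9.52 Y0.47
G1 X12.87 Y3.20
G1 X13.97 Y7.38
; layer 2
G0 Z4.56
G0 X13.97 Y7.38
G1 X12.41 Y11.41
G1 X8.77 Y13.75
G1 X4.46 Y13.51
G1 X1.11 Y10.78
G1 X0.01 Y6.60
G1 X1.57 Y2.57
G1 X5.21 Y0.23
G1 X9.52 Y0.47
G1 X12.87 Y3.20
G1 X13.97 Y7.38
; layer 3
G0 Z6.85
G0 X13.97 Y7.38
G1 X12.41 Y11.41
G1 X8.77 Y13.75
G1 X4.46 Y13.51
G1 X1.11 Y10.78
G1 X0.01 Y6.60
G1 X1.57 Y2.57
G1 X5.21 Y0.23
G1 X9.52 Y0.47
G1 X12.87 Y3.20
G1 X13.97 Y7.38
; layer 4
G0 Z9.13
G0 X13.97 Y7.38
G1 X12.41 Y11.41
G1 X8.77 Y13.75
G1 X4.46 Y13.51
G1 X1.11 Y10.78
G1 X0.01 Y6.60
G1 X1.57 Y2.57
G1 X5.21 Y0.23
G1 X9.52 Y0.47
G1 X12.87 Y3.20
G1 X13.97 Y7.38
; layer 5
G0 Z11.41
G0 X13.97 Y7.38
G1 X12.41 Y11.41
G1 X8.77 Y13.75
G1 X4.46 Y13.51
G1 X1.11 Y10.78
G1 X0.01 Y6.60
G1 X1.57 Y2.57
G1 X5.21 Y0.23
G1 X9.52 Y0.47
G1 X12.87 Y3.20
G1 X13.97 Y7.38
M2 ; end

The solid is a regular 10-sided prism (a cylinder approximated with 10 flat sides), circumscribed radius ≈ 6.99 mm, height ≈ 11.4 mm. Slicing at Δz = 2.28 mm — 5 equal slices spanning the solid's height, so layer i sits at z = i·h/5 — gives 5 non-empty perimeters. Each is a 10-segment closed polygon; G0 lifts to the layer z and rapids to the start vertex, then G1 traces the edges.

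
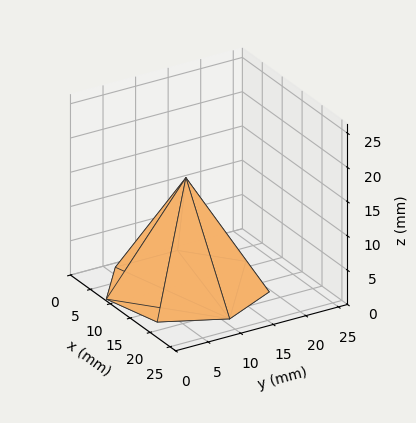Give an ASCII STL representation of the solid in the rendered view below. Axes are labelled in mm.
Reading the render: the shape is a regular 7-sided pyramid, base circumscribed radius ≈ 11 mm, apex at z ≈ 16 mm (dimensions read to the nearest mm from the axis ticks). For the STL, each face is triangulated and given an outward normal.

solid part
  facet normal 0.0000 0.0000 -1.0000
    outer loop
      vertex 8.552 21.724 0.000
      vertex 17.858 19.600 0.000
      vertex 22.000 11.000 0.000
    endloop
  endfacet
  facet normal 0.0000 0.0000 -1.0000
    outer loop
      vertex 1.089 15.773 0.000
      vertex 8.552 21.724 0.000
      vertex 22.000 11.000 0.000
    endloop
  endfacet
  facet normal 0.0000 0.0000 -1.0000
    outer loop
      vertex 1.089 6.227 0.000
      vertex 1.089 15.773 0.000
      vertex 22.000 11.000 0.000
    endloop
  endfacet
  facet normal 0.0000 0.0000 -1.0000
    outer loop
      vertex 8.552 0.276 0.000
      vertex 1.089 6.227 0.000
      vertex 22.000 11.000 0.000
    endloop
  endfacet
  facet normal 0.0000 0.0000 -1.0000
    outer loop
      vertex 17.858 2.400 0.000
      vertex 8.552 0.276 0.000
      vertex 22.000 11.000 0.000
    endloop
  endfacet
  facet normal 0.7659 0.3689 0.5266
    outer loop
      vertex 22.000 11.000 0.000
      vertex 17.858 19.600 0.000
      vertex 11.000 11.000 16.000
    endloop
  endfacet
  facet normal 0.1892 0.8288 0.5266
    outer loop
      vertex 17.858 19.600 0.000
      vertex 8.552 21.724 0.000
      vertex 11.000 11.000 16.000
    endloop
  endfacet
  facet normal -0.5300 0.6647 0.5266
    outer loop
      vertex 8.552 21.724 0.000
      vertex 1.089 15.773 0.000
      vertex 11.000 11.000 16.000
    endloop
  endfacet
  facet normal -0.8501 0.0000 0.5266
    outer loop
      vertex 1.089 15.773 0.000
      vertex 1.089 6.227 0.000
      vertex 11.000 11.000 16.000
    endloop
  endfacet
  facet normal -0.5300 -0.6647 0.5266
    outer loop
      vertex 1.089 6.227 0.000
      vertex 8.552 0.276 0.000
      vertex 11.000 11.000 16.000
    endloop
  endfacet
  facet normal 0.1892 -0.8288 0.5266
    outer loop
      vertex 8.552 0.276 0.000
      vertex 17.858 2.400 0.000
      vertex 11.000 11.000 16.000
    endloop
  endfacet
  facet normal 0.7659 -0.3689 0.5266
    outer loop
      vertex 17.858 2.400 0.000
      vertex 22.000 11.000 0.000
      vertex 11.000 11.000 16.000
    endloop
  endfacet
endsolid part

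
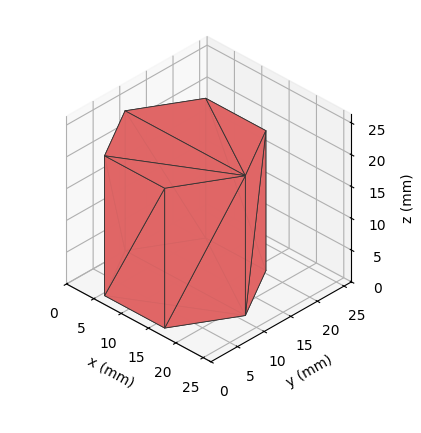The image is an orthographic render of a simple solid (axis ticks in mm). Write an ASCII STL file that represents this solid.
Reading the render: the shape is a regular 6-sided prism (a cylinder approximated with 6 flat sides), circumscribed radius ≈ 11 mm, height ≈ 22 mm (dimensions read to the nearest mm from the axis ticks). For the STL, each face is triangulated and given an outward normal.

solid part
  facet normal 0.0000 0.0000 -1.0000
    outer loop
      vertex 5.5 20.5 0.0
      vertex 16.5 20.5 0.0
      vertex 22.0 11.0 0.0
    endloop
  endfacet
  facet normal 0.0000 0.0000 -1.0000
    outer loop
      vertex 0.0 11.0 0.0
      vertex 5.5 20.5 0.0
      vertex 22.0 11.0 0.0
    endloop
  endfacet
  facet normal 0.0000 0.0000 -1.0000
    outer loop
      vertex 5.5 1.5 0.0
      vertex 0.0 11.0 0.0
      vertex 22.0 11.0 0.0
    endloop
  endfacet
  facet normal 0.0000 0.0000 -1.0000
    outer loop
      vertex 16.5 1.5 0.0
      vertex 5.5 1.5 0.0
      vertex 22.0 11.0 0.0
    endloop
  endfacet
  facet normal 0.0000 0.0000 1.0000
    outer loop
      vertex 22.0 11.0 22.0
      vertex 16.5 20.5 22.0
      vertex 5.5 20.5 22.0
    endloop
  endfacet
  facet normal 0.0000 0.0000 1.0000
    outer loop
      vertex 22.0 11.0 22.0
      vertex 5.5 20.5 22.0
      vertex 0.0 11.0 22.0
    endloop
  endfacet
  facet normal 0.0000 0.0000 1.0000
    outer loop
      vertex 22.0 11.0 22.0
      vertex 0.0 11.0 22.0
      vertex 5.5 1.5 22.0
    endloop
  endfacet
  facet normal 0.0000 0.0000 1.0000
    outer loop
      vertex 22.0 11.0 22.0
      vertex 5.5 1.5 22.0
      vertex 16.5 1.5 22.0
    endloop
  endfacet
  facet normal 0.8654 0.5010 0.0000
    outer loop
      vertex 22.0 11.0 0.0
      vertex 16.5 20.5 0.0
      vertex 16.5 20.5 22.0
    endloop
  endfacet
  facet normal 0.8654 0.5010 0.0000
    outer loop
      vertex 22.0 11.0 0.0
      vertex 16.5 20.5 22.0
      vertex 22.0 11.0 22.0
    endloop
  endfacet
  facet normal 0.0000 1.0000 0.0000
    outer loop
      vertex 16.5 20.5 0.0
      vertex 5.5 20.5 0.0
      vertex 5.5 20.5 22.0
    endloop
  endfacet
  facet normal 0.0000 1.0000 0.0000
    outer loop
      vertex 16.5 20.5 0.0
      vertex 5.5 20.5 22.0
      vertex 16.5 20.5 22.0
    endloop
  endfacet
  facet normal -0.8654 0.5010 0.0000
    outer loop
      vertex 5.5 20.5 0.0
      vertex 0.0 11.0 0.0
      vertex 0.0 11.0 22.0
    endloop
  endfacet
  facet normal -0.8654 0.5010 0.0000
    outer loop
      vertex 5.5 20.5 0.0
      vertex 0.0 11.0 22.0
      vertex 5.5 20.5 22.0
    endloop
  endfacet
  facet normal -0.8654 -0.5010 0.0000
    outer loop
      vertex 0.0 11.0 0.0
      vertex 5.5 1.5 0.0
      vertex 5.5 1.5 22.0
    endloop
  endfacet
  facet normal -0.8654 -0.5010 0.0000
    outer loop
      vertex 0.0 11.0 0.0
      vertex 5.5 1.5 22.0
      vertex 0.0 11.0 22.0
    endloop
  endfacet
  facet normal 0.0000 -1.0000 0.0000
    outer loop
      vertex 5.5 1.5 0.0
      vertex 16.5 1.5 0.0
      vertex 16.5 1.5 22.0
    endloop
  endfacet
  facet normal 0.0000 -1.0000 0.0000
    outer loop
      vertex 5.5 1.5 0.0
      vertex 16.5 1.5 22.0
      vertex 5.5 1.5 22.0
    endloop
  endfacet
  facet normal 0.8654 -0.5010 0.0000
    outer loop
      vertex 16.5 1.5 0.0
      vertex 22.0 11.0 0.0
      vertex 22.0 11.0 22.0
    endloop
  endfacet
  facet normal 0.8654 -0.5010 0.0000
    outer loop
      vertex 16.5 1.5 0.0
      vertex 22.0 11.0 22.0
      vertex 16.5 1.5 22.0
    endloop
  endfacet
endsolid part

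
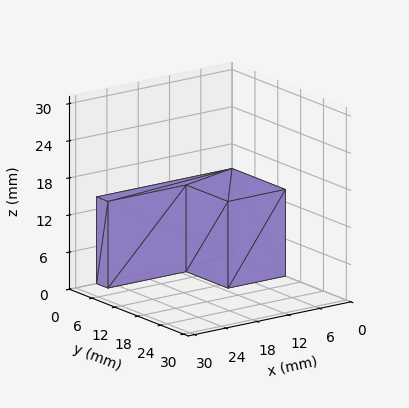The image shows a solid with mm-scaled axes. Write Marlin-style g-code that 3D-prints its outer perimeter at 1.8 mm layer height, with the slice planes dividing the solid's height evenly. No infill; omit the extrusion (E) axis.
Reading the render: the shape is an L-shaped prism: outer 26 × 14 mm, arm thicknesses ≈ 3 mm (horizontal) and 11 mm (vertical), extruded 14 mm in z (dimensions read to the nearest mm from the axis ticks). For the g-code, the solid's height is divided into equal slices at the stated Δz and each level perimeter traced with G1 moves after a G0 lift.

; perimeter-only toolpath
G21 ; units = mm
G90 ; absolute positioning
G28 ; home
; layer 1
G0 Z1.8
G0 X0.0 Y0.0
G1 X26.0 Y0.0
G1 X26.0 Y3.0
G1 X11.0 Y3.0
G1 X11.0 Y14.0
G1 X0.0 Y14.0
G1 X0.0 Y0.0
; layer 2
G0 Z3.5
G0 X0.0 Y0.0
G1 X26.0 Y0.0
G1 X26.0 Y3.0
G1 X11.0 Y3.0
G1 X11.0 Y14.0
G1 X0.0 Y14.0
G1 X0.0 Y0.0
; layer 3
G0 Z5.2
G0 X0.0 Y0.0
G1 X26.0 Y0.0
G1 X26.0 Y3.0
G1 X11.0 Y3.0
G1 X11.0 Y14.0
G1 X0.0 Y14.0
G1 X0.0 Y0.0
; layer 4
G0 Z7.0
G0 X0.0 Y0.0
G1 X26.0 Y0.0
G1 X26.0 Y3.0
G1 X11.0 Y3.0
G1 X11.0 Y14.0
G1 X0.0 Y14.0
G1 X0.0 Y0.0
; layer 5
G0 Z8.8
G0 X0.0 Y0.0
G1 X26.0 Y0.0
G1 X26.0 Y3.0
G1 X11.0 Y3.0
G1 X11.0 Y14.0
G1 X0.0 Y14.0
G1 X0.0 Y0.0
; layer 6
G0 Z10.5
G0 X0.0 Y0.0
G1 X26.0 Y0.0
G1 X26.0 Y3.0
G1 X11.0 Y3.0
G1 X11.0 Y14.0
G1 X0.0 Y14.0
G1 X0.0 Y0.0
; layer 7
G0 Z12.2
G0 X0.0 Y0.0
G1 X26.0 Y0.0
G1 X26.0 Y3.0
G1 X11.0 Y3.0
G1 X11.0 Y14.0
G1 X0.0 Y14.0
G1 X0.0 Y0.0
; layer 8
G0 Z14.0
G0 X0.0 Y0.0
G1 X26.0 Y0.0
G1 X26.0 Y3.0
G1 X11.0 Y3.0
G1 X11.0 Y14.0
G1 X0.0 Y14.0
G1 X0.0 Y0.0
M2 ; end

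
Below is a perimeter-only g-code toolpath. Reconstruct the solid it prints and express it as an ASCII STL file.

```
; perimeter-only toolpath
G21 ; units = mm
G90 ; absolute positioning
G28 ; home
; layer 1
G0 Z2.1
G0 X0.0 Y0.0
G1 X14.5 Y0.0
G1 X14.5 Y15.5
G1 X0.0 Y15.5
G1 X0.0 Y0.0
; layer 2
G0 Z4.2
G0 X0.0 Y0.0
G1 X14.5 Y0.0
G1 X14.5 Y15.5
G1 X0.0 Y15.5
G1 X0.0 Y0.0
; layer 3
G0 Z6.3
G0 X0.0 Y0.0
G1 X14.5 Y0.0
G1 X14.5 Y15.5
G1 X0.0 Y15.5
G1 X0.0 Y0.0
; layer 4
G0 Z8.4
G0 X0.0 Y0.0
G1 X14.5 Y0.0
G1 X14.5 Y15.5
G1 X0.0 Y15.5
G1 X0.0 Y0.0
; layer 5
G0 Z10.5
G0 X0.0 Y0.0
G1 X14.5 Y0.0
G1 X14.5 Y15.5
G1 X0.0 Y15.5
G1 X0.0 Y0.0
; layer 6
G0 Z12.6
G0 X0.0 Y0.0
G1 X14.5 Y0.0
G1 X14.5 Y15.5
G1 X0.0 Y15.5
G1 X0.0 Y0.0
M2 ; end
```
solid part
  facet normal 0.0000 0.0000 -1.0000
    outer loop
      vertex 14.5 15.5 0.0
      vertex 14.5 0.0 0.0
      vertex 0.0 0.0 0.0
    endloop
  endfacet
  facet normal 0.0000 0.0000 -1.0000
    outer loop
      vertex 0.0 15.5 0.0
      vertex 14.5 15.5 0.0
      vertex 0.0 0.0 0.0
    endloop
  endfacet
  facet normal 0.0000 0.0000 1.0000
    outer loop
      vertex 0.0 0.0 12.6
      vertex 14.5 0.0 12.6
      vertex 14.5 15.5 12.6
    endloop
  endfacet
  facet normal 0.0000 0.0000 1.0000
    outer loop
      vertex 0.0 0.0 12.6
      vertex 14.5 15.5 12.6
      vertex 0.0 15.5 12.6
    endloop
  endfacet
  facet normal 0.0000 -1.0000 0.0000
    outer loop
      vertex 0.0 0.0 0.0
      vertex 14.5 0.0 0.0
      vertex 14.5 0.0 12.6
    endloop
  endfacet
  facet normal 0.0000 -1.0000 0.0000
    outer loop
      vertex 0.0 0.0 0.0
      vertex 14.5 0.0 12.6
      vertex 0.0 0.0 12.6
    endloop
  endfacet
  facet normal 0.0000 1.0000 0.0000
    outer loop
      vertex 14.5 15.5 12.6
      vertex 14.5 15.5 0.0
      vertex 0.0 15.5 0.0
    endloop
  endfacet
  facet normal 0.0000 1.0000 0.0000
    outer loop
      vertex 0.0 15.5 12.6
      vertex 14.5 15.5 12.6
      vertex 0.0 15.5 0.0
    endloop
  endfacet
  facet normal -1.0000 0.0000 0.0000
    outer loop
      vertex 0.0 15.5 12.6
      vertex 0.0 15.5 0.0
      vertex 0.0 0.0 0.0
    endloop
  endfacet
  facet normal -1.0000 0.0000 0.0000
    outer loop
      vertex 0.0 0.0 12.6
      vertex 0.0 15.5 12.6
      vertex 0.0 0.0 0.0
    endloop
  endfacet
  facet normal 1.0000 0.0000 0.0000
    outer loop
      vertex 14.5 0.0 0.0
      vertex 14.5 15.5 0.0
      vertex 14.5 15.5 12.6
    endloop
  endfacet
  facet normal 1.0000 0.0000 0.0000
    outer loop
      vertex 14.5 0.0 0.0
      vertex 14.5 15.5 12.6
      vertex 14.5 0.0 12.6
    endloop
  endfacet
endsolid part

The G0 Z moves step by Δz≈2.1 mm. Every layer's G1 loop is the same polygon, so the solid is a straight extrusion of it from z=0 to z≈12.6. Closing with flat bottom and top caps and triangulating gives 12 facets — a rectangular box, roughly 14.5 × 15.5 mm footprint and 12.6 mm tall.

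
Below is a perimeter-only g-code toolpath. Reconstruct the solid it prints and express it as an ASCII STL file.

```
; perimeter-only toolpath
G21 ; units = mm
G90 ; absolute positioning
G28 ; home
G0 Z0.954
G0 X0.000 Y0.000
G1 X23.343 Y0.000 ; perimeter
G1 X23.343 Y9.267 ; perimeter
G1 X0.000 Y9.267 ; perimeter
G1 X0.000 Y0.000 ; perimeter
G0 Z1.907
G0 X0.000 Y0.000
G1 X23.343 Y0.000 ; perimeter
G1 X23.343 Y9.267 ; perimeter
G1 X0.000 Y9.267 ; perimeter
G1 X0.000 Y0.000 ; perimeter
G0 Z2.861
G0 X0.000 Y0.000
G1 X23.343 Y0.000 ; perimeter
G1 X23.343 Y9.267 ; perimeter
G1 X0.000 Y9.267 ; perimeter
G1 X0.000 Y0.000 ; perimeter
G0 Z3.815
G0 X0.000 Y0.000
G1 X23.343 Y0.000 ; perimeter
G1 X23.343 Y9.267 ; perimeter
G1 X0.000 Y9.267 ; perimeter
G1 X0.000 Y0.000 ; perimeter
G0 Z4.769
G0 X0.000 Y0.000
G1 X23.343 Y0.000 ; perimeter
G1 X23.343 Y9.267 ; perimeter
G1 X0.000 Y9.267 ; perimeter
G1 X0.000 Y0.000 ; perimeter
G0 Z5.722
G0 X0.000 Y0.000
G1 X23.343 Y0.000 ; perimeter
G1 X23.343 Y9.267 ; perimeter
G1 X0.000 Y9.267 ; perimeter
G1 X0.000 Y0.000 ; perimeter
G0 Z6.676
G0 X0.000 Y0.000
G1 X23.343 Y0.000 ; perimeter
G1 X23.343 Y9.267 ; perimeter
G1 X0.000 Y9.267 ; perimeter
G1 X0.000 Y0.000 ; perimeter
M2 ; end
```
solid part
  facet normal 0.0000 0.0000 -1.0000
    outer loop
      vertex 23.343 9.267 0.000
      vertex 23.343 0.000 0.000
      vertex 0.000 0.000 0.000
    endloop
  endfacet
  facet normal 0.0000 0.0000 -1.0000
    outer loop
      vertex 0.000 9.267 0.000
      vertex 23.343 9.267 0.000
      vertex 0.000 0.000 0.000
    endloop
  endfacet
  facet normal 0.0000 0.0000 1.0000
    outer loop
      vertex 0.000 0.000 6.676
      vertex 23.343 0.000 6.676
      vertex 23.343 9.267 6.676
    endloop
  endfacet
  facet normal 0.0000 0.0000 1.0000
    outer loop
      vertex 0.000 0.000 6.676
      vertex 23.343 9.267 6.676
      vertex 0.000 9.267 6.676
    endloop
  endfacet
  facet normal 0.0000 -1.0000 0.0000
    outer loop
      vertex 0.000 0.000 0.000
      vertex 23.343 0.000 0.000
      vertex 23.343 0.000 6.676
    endloop
  endfacet
  facet normal 0.0000 -1.0000 0.0000
    outer loop
      vertex 0.000 0.000 0.000
      vertex 23.343 0.000 6.676
      vertex 0.000 0.000 6.676
    endloop
  endfacet
  facet normal 0.0000 1.0000 0.0000
    outer loop
      vertex 23.343 9.267 6.676
      vertex 23.343 9.267 0.000
      vertex 0.000 9.267 0.000
    endloop
  endfacet
  facet normal 0.0000 1.0000 0.0000
    outer loop
      vertex 0.000 9.267 6.676
      vertex 23.343 9.267 6.676
      vertex 0.000 9.267 0.000
    endloop
  endfacet
  facet normal -1.0000 0.0000 0.0000
    outer loop
      vertex 0.000 9.267 6.676
      vertex 0.000 9.267 0.000
      vertex 0.000 0.000 0.000
    endloop
  endfacet
  facet normal -1.0000 0.0000 0.0000
    outer loop
      vertex 0.000 0.000 6.676
      vertex 0.000 9.267 6.676
      vertex 0.000 0.000 0.000
    endloop
  endfacet
  facet normal 1.0000 0.0000 0.0000
    outer loop
      vertex 23.343 0.000 0.000
      vertex 23.343 9.267 0.000
      vertex 23.343 9.267 6.676
    endloop
  endfacet
  facet normal 1.0000 0.0000 0.0000
    outer loop
      vertex 23.343 0.000 0.000
      vertex 23.343 9.267 6.676
      vertex 23.343 0.000 6.676
    endloop
  endfacet
endsolid part

The G0 Z moves step by Δz≈0.954 mm. Every layer's G1 loop is the same polygon, so the solid is a straight extrusion of it from z=0 to z≈6.68. Closing with flat bottom and top caps and triangulating gives 12 facets — a rectangular box, roughly 23.3 × 9.27 mm footprint and 6.68 mm tall.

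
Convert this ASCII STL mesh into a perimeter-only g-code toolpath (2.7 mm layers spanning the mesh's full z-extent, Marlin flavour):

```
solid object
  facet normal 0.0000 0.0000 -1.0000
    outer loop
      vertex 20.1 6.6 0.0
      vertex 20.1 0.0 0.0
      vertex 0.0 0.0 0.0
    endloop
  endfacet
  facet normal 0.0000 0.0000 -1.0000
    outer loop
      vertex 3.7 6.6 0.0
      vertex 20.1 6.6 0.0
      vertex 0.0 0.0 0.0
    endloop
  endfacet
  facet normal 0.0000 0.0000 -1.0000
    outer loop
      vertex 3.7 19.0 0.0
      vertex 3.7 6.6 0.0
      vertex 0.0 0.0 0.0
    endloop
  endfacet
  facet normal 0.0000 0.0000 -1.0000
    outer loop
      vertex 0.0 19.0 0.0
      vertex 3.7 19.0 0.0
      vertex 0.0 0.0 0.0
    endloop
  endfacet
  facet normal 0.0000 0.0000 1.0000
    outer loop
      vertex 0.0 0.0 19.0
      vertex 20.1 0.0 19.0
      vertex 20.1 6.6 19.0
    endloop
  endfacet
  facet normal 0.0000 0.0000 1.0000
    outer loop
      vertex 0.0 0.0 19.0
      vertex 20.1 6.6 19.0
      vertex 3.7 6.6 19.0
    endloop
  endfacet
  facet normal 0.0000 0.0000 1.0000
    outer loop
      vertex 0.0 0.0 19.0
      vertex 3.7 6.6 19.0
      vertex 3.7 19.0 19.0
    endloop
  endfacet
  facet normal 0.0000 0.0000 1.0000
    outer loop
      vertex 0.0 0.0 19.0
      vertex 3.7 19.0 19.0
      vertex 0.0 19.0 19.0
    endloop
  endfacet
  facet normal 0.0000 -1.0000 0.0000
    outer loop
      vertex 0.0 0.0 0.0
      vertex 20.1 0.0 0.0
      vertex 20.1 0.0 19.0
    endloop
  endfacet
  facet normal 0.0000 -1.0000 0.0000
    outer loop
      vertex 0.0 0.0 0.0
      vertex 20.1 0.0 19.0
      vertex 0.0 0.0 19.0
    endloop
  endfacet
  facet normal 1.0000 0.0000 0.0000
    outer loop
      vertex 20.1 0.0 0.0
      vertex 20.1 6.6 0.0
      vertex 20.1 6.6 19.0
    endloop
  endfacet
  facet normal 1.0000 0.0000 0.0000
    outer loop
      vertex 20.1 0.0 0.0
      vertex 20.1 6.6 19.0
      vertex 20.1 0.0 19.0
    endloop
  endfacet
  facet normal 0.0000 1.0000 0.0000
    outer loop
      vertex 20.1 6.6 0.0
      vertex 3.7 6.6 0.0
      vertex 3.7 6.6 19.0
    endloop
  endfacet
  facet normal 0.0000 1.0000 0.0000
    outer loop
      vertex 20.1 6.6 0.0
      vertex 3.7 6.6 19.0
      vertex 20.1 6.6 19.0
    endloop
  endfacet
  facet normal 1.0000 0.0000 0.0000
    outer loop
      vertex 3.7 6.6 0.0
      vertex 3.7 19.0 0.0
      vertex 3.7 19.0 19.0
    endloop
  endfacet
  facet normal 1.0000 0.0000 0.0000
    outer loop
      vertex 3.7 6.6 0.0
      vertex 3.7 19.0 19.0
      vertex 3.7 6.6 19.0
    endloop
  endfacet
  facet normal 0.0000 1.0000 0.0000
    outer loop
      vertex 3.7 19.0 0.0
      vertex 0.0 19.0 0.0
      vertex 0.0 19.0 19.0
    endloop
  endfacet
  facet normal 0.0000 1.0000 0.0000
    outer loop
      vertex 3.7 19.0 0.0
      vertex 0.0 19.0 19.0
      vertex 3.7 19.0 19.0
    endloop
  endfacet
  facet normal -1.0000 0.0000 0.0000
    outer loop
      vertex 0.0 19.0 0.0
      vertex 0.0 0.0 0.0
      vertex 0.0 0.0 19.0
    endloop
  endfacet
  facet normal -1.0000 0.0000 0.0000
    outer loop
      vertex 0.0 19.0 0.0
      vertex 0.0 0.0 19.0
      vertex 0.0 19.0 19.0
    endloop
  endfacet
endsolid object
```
; perimeter-only toolpath
G21 ; units = mm
G90 ; absolute positioning
G28 ; home
; layer 1
G0 Z2.7
G0 X0.0 Y0.0
G1 X20.1 Y0.0
G1 X20.1 Y6.6
G1 X3.7 Y6.6
G1 X3.7 Y19.0
G1 X0.0 Y19.0
G1 X0.0 Y0.0
; layer 2
G0 Z5.4
G0 X0.0 Y0.0
G1 X20.1 Y0.0
G1 X20.1 Y6.6
G1 X3.7 Y6.6
G1 X3.7 Y19.0
G1 X0.0 Y19.0
G1 X0.0 Y0.0
; layer 3
G0 Z8.1
G0 X0.0 Y0.0
G1 X20.1 Y0.0
G1 X20.1 Y6.6
G1 X3.7 Y6.6
G1 X3.7 Y19.0
G1 X0.0 Y19.0
G1 X0.0 Y0.0
; layer 4
G0 Z10.9
G0 X0.0 Y0.0
G1 X20.1 Y0.0
G1 X20.1 Y6.6
G1 X3.7 Y6.6
G1 X3.7 Y19.0
G1 X0.0 Y19.0
G1 X0.0 Y0.0
; layer 5
G0 Z13.6
G0 X0.0 Y0.0
G1 X20.1 Y0.0
G1 X20.1 Y6.6
G1 X3.7 Y6.6
G1 X3.7 Y19.0
G1 X0.0 Y19.0
G1 X0.0 Y0.0
; layer 6
G0 Z16.3
G0 X0.0 Y0.0
G1 X20.1 Y0.0
G1 X20.1 Y6.6
G1 X3.7 Y6.6
G1 X3.7 Y19.0
G1 X0.0 Y19.0
G1 X0.0 Y0.0
; layer 7
G0 Z19.0
G0 X0.0 Y0.0
G1 X20.1 Y0.0
G1 X20.1 Y6.6
G1 X3.7 Y6.6
G1 X3.7 Y19.0
G1 X0.0 Y19.0
G1 X0.0 Y0.0
M2 ; end

The solid is an L-shaped prism: outer 20.1 × 19 mm, arm thicknesses ≈ 6.6 mm (horizontal) and 3.7 mm (vertical), extruded 19 mm in z. Slicing at Δz = 2.7 mm — 7 equal slices spanning the solid's height, so layer i sits at z = i·h/7 — gives 7 non-empty perimeters. Each is a 6-segment closed polygon; G0 lifts to the layer z and rapids to the start vertex, then G1 traces the edges.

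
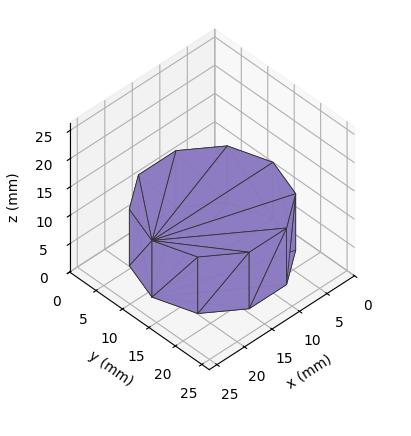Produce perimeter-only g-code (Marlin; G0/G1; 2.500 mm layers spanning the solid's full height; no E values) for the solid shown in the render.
Reading the render: the shape is a regular 10-sided prism (a cylinder approximated with 10 flat sides), circumscribed radius ≈ 11 mm, height ≈ 10 mm (dimensions read to the nearest mm from the axis ticks). For the g-code, the solid's height is divided into equal slices at the stated Δz and each level perimeter traced with G1 moves after a G0 lift.

; perimeter-only toolpath
G21 ; units = mm
G90 ; absolute positioning
G28 ; home
; layer 1
G0 Z2.500
G0 X22.000 Y11.000
G1 X19.899 Y17.466
G1 X14.399 Y21.462
G1 X7.601 Y21.462
G1 X2.101 Y17.466
G1 X0.000 Y11.000
G1 X2.101 Y4.534
G1 X7.601 Y0.538
G1 X14.399 Y0.538
G1 X19.899 Y4.534
G1 X22.000 Y11.000
; layer 2
G0 Z5.000
G0 X22.000 Y11.000
G1 X19.899 Y17.466
G1 X14.399 Y21.462
G1 X7.601 Y21.462
G1 X2.101 Y17.466
G1 X0.000 Y11.000
G1 X2.101 Y4.534
G1 X7.601 Y0.538
G1 X14.399 Y0.538
G1 X19.899 Y4.534
G1 X22.000 Y11.000
; layer 3
G0 Z7.500
G0 X22.000 Y11.000
G1 X19.899 Y17.466
G1 X14.399 Y21.462
G1 X7.601 Y21.462
G1 X2.101 Y17.466
G1 X0.000 Y11.000
G1 X2.101 Y4.534
G1 X7.601 Y0.538
G1 X14.399 Y0.538
G1 X19.899 Y4.534
G1 X22.000 Y11.000
; layer 4
G0 Z10.000
G0 X22.000 Y11.000
G1 X19.899 Y17.466
G1 X14.399 Y21.462
G1 X7.601 Y21.462
G1 X2.101 Y17.466
G1 X0.000 Y11.000
G1 X2.101 Y4.534
G1 X7.601 Y0.538
G1 X14.399 Y0.538
G1 X19.899 Y4.534
G1 X22.000 Y11.000
M2 ; end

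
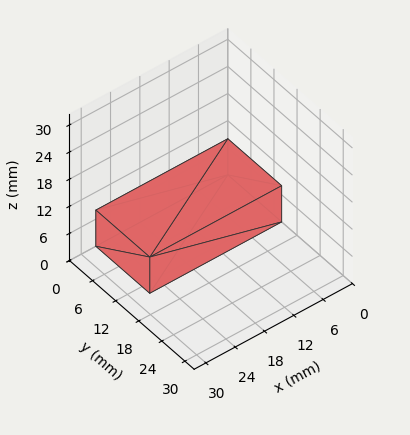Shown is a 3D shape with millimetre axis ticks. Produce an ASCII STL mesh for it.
Reading the render: the shape is a rectangular box, roughly 27 × 14 mm footprint and 8 mm tall (dimensions read to the nearest mm from the axis ticks). For the STL, each face is triangulated and given an outward normal.

solid part
  facet normal 0.0000 0.0000 -1.0000
    outer loop
      vertex 27.000 14.000 0.000
      vertex 27.000 0.000 0.000
      vertex 0.000 0.000 0.000
    endloop
  endfacet
  facet normal 0.0000 0.0000 -1.0000
    outer loop
      vertex 0.000 14.000 0.000
      vertex 27.000 14.000 0.000
      vertex 0.000 0.000 0.000
    endloop
  endfacet
  facet normal 0.0000 0.0000 1.0000
    outer loop
      vertex 0.000 0.000 8.000
      vertex 27.000 0.000 8.000
      vertex 27.000 14.000 8.000
    endloop
  endfacet
  facet normal 0.0000 0.0000 1.0000
    outer loop
      vertex 0.000 0.000 8.000
      vertex 27.000 14.000 8.000
      vertex 0.000 14.000 8.000
    endloop
  endfacet
  facet normal 0.0000 -1.0000 0.0000
    outer loop
      vertex 0.000 0.000 0.000
      vertex 27.000 0.000 0.000
      vertex 27.000 0.000 8.000
    endloop
  endfacet
  facet normal 0.0000 -1.0000 0.0000
    outer loop
      vertex 0.000 0.000 0.000
      vertex 27.000 0.000 8.000
      vertex 0.000 0.000 8.000
    endloop
  endfacet
  facet normal 0.0000 1.0000 0.0000
    outer loop
      vertex 27.000 14.000 8.000
      vertex 27.000 14.000 0.000
      vertex 0.000 14.000 0.000
    endloop
  endfacet
  facet normal 0.0000 1.0000 0.0000
    outer loop
      vertex 0.000 14.000 8.000
      vertex 27.000 14.000 8.000
      vertex 0.000 14.000 0.000
    endloop
  endfacet
  facet normal -1.0000 0.0000 0.0000
    outer loop
      vertex 0.000 14.000 8.000
      vertex 0.000 14.000 0.000
      vertex 0.000 0.000 0.000
    endloop
  endfacet
  facet normal -1.0000 0.0000 0.0000
    outer loop
      vertex 0.000 0.000 8.000
      vertex 0.000 14.000 8.000
      vertex 0.000 0.000 0.000
    endloop
  endfacet
  facet normal 1.0000 0.0000 0.0000
    outer loop
      vertex 27.000 0.000 0.000
      vertex 27.000 14.000 0.000
      vertex 27.000 14.000 8.000
    endloop
  endfacet
  facet normal 1.0000 0.0000 0.0000
    outer loop
      vertex 27.000 0.000 0.000
      vertex 27.000 14.000 8.000
      vertex 27.000 0.000 8.000
    endloop
  endfacet
endsolid part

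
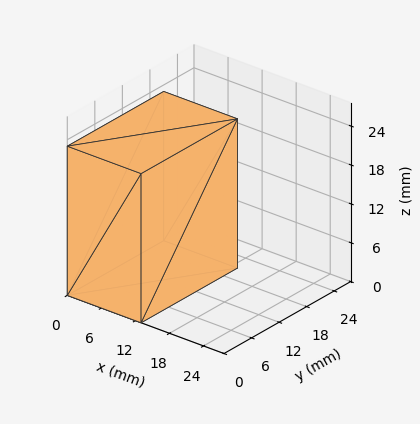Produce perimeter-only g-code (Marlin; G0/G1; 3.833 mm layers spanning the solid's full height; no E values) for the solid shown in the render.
Reading the render: the shape is a rectangular box, roughly 13 × 21 mm footprint and 23 mm tall (dimensions read to the nearest mm from the axis ticks). For the g-code, the solid's height is divided into equal slices at the stated Δz and each level perimeter traced with G1 moves after a G0 lift.

; perimeter-only toolpath
G21 ; units = mm
G90 ; absolute positioning
G28 ; home
; layer 1
G0 Z3.833
G0 X0.000 Y0.000
G1 X13.000 Y0.000
G1 X13.000 Y21.000
G1 X0.000 Y21.000
G1 X0.000 Y0.000
; layer 2
G0 Z7.667
G0 X0.000 Y0.000
G1 X13.000 Y0.000
G1 X13.000 Y21.000
G1 X0.000 Y21.000
G1 X0.000 Y0.000
; layer 3
G0 Z11.500
G0 X0.000 Y0.000
G1 X13.000 Y0.000
G1 X13.000 Y21.000
G1 X0.000 Y21.000
G1 X0.000 Y0.000
; layer 4
G0 Z15.333
G0 X0.000 Y0.000
G1 X13.000 Y0.000
G1 X13.000 Y21.000
G1 X0.000 Y21.000
G1 X0.000 Y0.000
; layer 5
G0 Z19.167
G0 X0.000 Y0.000
G1 X13.000 Y0.000
G1 X13.000 Y21.000
G1 X0.000 Y21.000
G1 X0.000 Y0.000
; layer 6
G0 Z23.000
G0 X0.000 Y0.000
G1 X13.000 Y0.000
G1 X13.000 Y21.000
G1 X0.000 Y21.000
G1 X0.000 Y0.000
M2 ; end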